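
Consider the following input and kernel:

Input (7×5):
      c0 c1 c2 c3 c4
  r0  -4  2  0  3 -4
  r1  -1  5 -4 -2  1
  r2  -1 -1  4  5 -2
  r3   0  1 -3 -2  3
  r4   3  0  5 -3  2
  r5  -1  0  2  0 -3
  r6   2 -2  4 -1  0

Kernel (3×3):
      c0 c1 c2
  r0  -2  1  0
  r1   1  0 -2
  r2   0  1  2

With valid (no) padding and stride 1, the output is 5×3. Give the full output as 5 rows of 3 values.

24 19 -2
-7 -32 18
17 10 -11
-2 3 -1
-5 7 -6

Output[0,0]: The receptive field on the input at this output position is [-4 2 0 / -1 5 -4 / -1 -1 4]. Elementwise product with the kernel and sum: -4·-2 + 2·1 + -1·1 + -4·-2 + -1·1 + 4·2.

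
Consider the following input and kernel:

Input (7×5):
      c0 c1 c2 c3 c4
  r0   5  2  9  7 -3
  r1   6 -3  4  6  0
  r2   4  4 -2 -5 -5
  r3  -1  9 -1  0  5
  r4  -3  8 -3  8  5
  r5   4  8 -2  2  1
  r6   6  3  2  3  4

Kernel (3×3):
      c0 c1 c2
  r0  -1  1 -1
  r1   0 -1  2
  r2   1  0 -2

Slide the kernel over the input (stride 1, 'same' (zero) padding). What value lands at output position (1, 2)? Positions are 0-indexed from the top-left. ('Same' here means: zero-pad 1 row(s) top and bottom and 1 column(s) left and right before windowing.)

22

The receptive field on the zero-padded input at this output position is [2 9 7 / -3 4 6 / 4 -2 -5]. Elementwise product with the kernel and sum: 2·-1 + 9·1 + 7·-1 + 4·-1 + 6·2 + 4·1 + -5·-2.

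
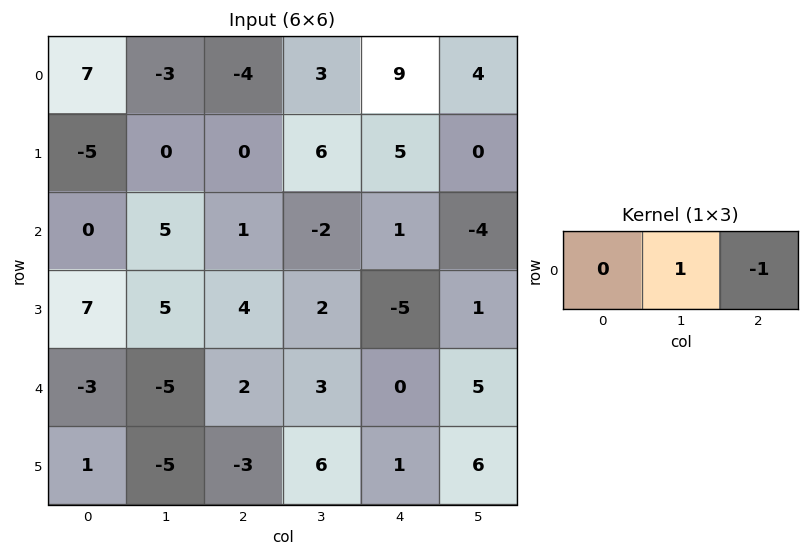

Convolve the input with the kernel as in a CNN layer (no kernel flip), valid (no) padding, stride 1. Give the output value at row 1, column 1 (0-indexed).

The receptive field on the input at this output position is [0 0 6]. Elementwise product with the kernel and sum: 0·1 + 6·-1.

-6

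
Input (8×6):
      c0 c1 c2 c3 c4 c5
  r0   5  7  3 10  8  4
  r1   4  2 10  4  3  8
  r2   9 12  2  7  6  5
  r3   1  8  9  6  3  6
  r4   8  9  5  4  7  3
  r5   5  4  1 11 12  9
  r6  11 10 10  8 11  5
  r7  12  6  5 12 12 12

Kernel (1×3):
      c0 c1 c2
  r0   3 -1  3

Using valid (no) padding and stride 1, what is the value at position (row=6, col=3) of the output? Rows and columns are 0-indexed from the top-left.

28

The receptive field on the input at this output position is [8 11 5]. Elementwise product with the kernel and sum: 8·3 + 11·-1 + 5·3.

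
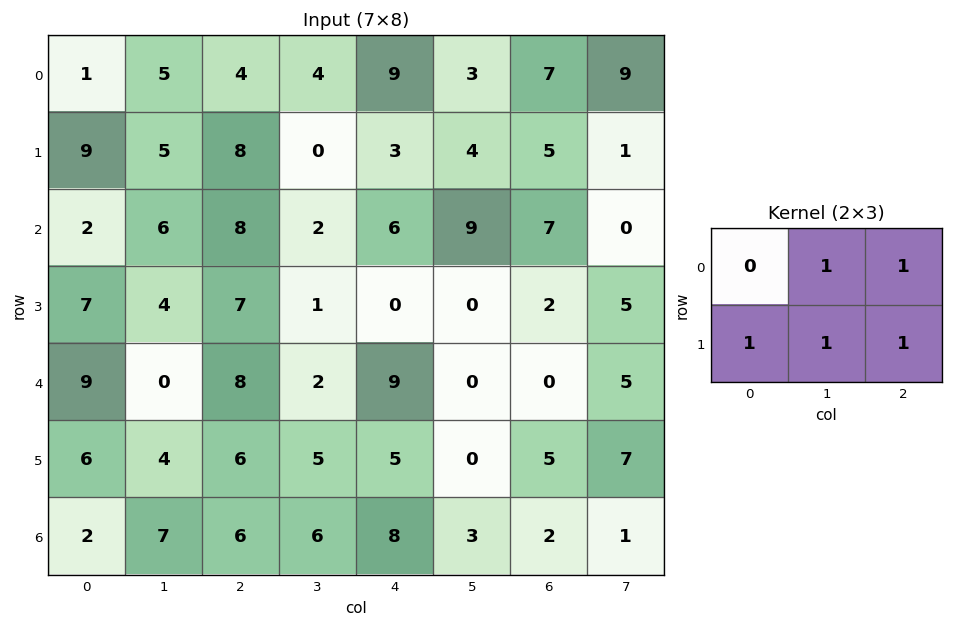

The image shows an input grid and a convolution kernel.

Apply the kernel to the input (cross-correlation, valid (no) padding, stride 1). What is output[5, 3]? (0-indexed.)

The receptive field on the input at this output position is [5 5 0 / 6 8 3]. Elementwise product with the kernel and sum: 5·1 + 0·1 + 6·1 + 8·1 + 3·1.

22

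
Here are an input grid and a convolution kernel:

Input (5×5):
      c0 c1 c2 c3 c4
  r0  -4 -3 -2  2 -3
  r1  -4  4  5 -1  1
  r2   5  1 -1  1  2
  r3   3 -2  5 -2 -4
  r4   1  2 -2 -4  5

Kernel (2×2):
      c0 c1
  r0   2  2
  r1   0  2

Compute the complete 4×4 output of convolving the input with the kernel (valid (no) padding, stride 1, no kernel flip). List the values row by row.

-6 0 -2 0
2 16 10 4
8 10 -4 -2
6 2 -2 -2

Output[0,0]: The receptive field on the input at this output position is [-4 -3 / -4 4]. Elementwise product with the kernel and sum: -4·2 + -3·2 + 4·2.
Output[0,1]: The receptive field on the input at this output position is [-3 -2 / 4 5]. Elementwise product with the kernel and sum: -3·2 + -2·2 + 5·2.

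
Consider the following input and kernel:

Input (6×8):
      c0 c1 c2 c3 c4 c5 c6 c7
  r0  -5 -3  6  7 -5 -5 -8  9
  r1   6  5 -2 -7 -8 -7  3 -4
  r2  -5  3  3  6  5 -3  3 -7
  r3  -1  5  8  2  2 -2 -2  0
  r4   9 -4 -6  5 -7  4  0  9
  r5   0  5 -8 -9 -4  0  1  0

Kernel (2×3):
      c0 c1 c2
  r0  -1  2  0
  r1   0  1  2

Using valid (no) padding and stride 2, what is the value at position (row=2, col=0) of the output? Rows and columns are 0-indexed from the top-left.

-28

The receptive field on the input at this output position is [9 -4 -6 / 0 5 -8]. Elementwise product with the kernel and sum: 9·-1 + -4·2 + 5·1 + -8·2.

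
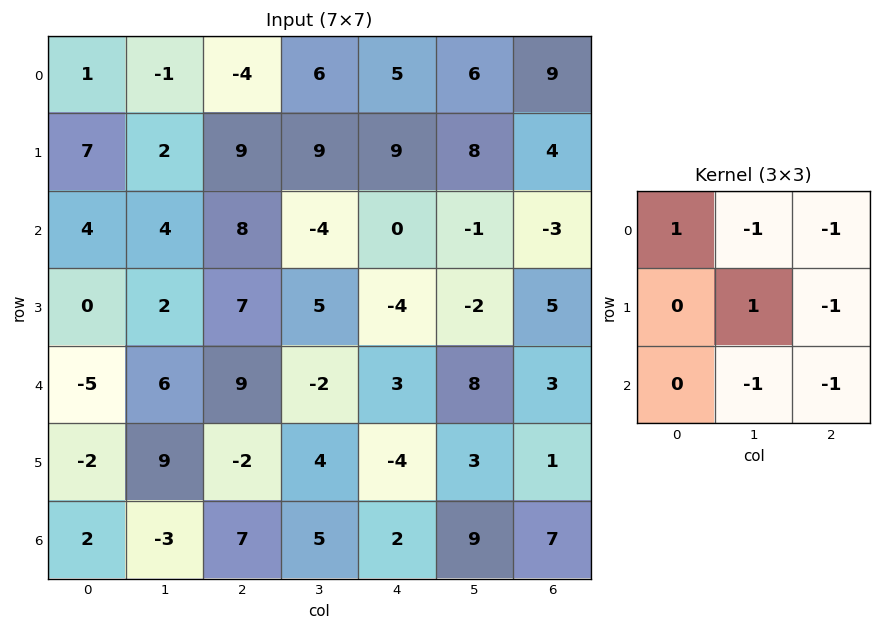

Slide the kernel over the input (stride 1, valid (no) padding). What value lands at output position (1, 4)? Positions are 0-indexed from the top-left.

The receptive field on the input at this output position is [9 8 4 / 0 -1 -3 / -4 -2 5]. Elementwise product with the kernel and sum: 9·1 + 8·-1 + 4·-1 + -1·1 + -3·-1 + -2·-1 + 5·-1.

-4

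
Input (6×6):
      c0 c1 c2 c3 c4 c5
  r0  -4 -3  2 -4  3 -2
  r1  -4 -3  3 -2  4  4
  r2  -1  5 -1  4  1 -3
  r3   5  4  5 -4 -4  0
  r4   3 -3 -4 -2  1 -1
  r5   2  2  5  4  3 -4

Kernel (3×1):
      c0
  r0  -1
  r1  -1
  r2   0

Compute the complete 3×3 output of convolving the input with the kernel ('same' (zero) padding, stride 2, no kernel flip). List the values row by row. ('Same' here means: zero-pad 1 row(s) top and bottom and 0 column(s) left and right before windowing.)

4 -2 -3
5 -2 -5
-8 -1 3

Output[0,0]: The receptive field on the zero-padded input at this output position is [0 / -4 / -4]. Elementwise product with the kernel and sum: 0·-1 + -4·-1.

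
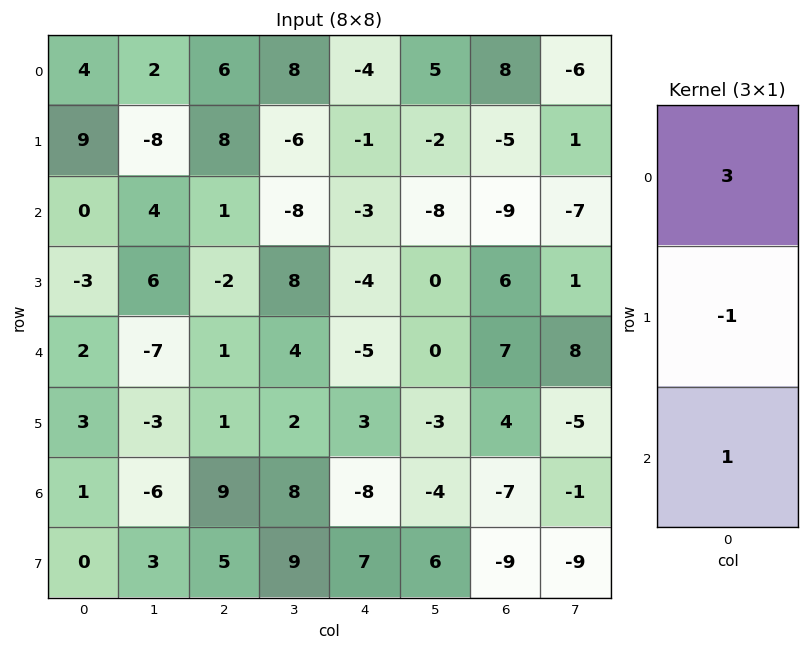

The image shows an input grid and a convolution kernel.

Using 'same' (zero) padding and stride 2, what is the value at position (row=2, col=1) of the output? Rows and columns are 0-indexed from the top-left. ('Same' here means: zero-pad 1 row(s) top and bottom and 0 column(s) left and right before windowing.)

-6

The receptive field on the zero-padded input at this output position is [-2 / 1 / 1]. Elementwise product with the kernel and sum: -2·3 + 1·-1 + 1·1.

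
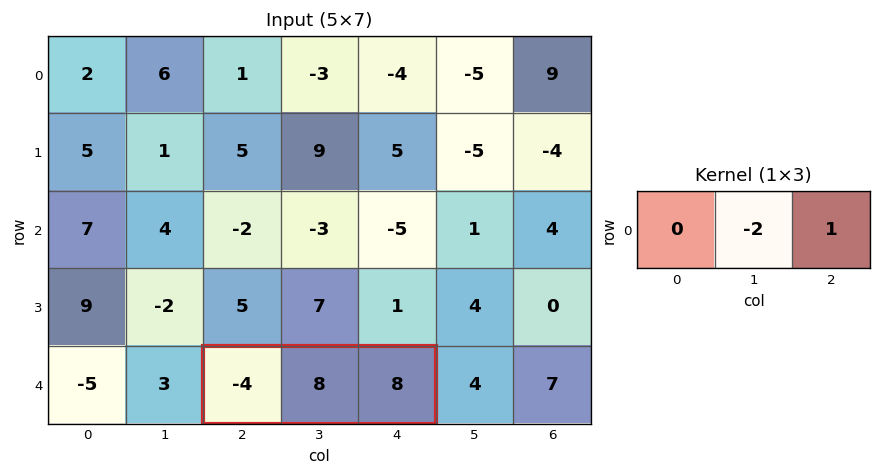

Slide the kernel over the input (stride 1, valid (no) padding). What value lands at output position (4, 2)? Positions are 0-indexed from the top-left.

-8

The receptive field on the input at this output position is [-4 8 8]. Elementwise product with the kernel and sum: 8·-2 + 8·1.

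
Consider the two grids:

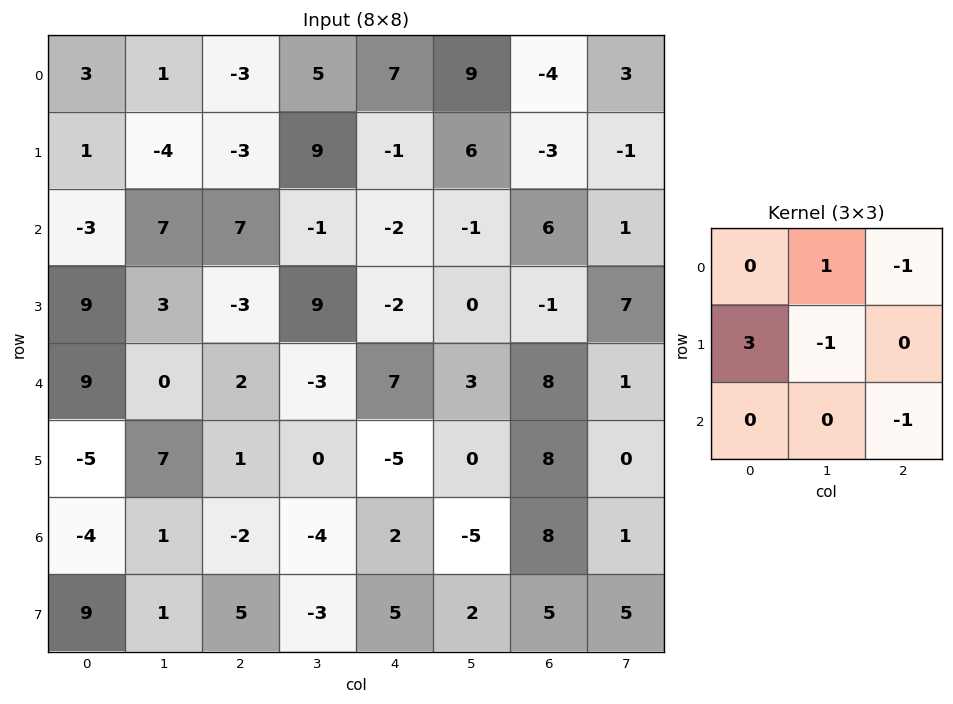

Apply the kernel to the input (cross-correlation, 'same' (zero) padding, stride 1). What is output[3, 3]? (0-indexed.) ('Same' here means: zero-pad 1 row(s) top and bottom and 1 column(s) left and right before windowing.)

-24

The receptive field on the zero-padded input at this output position is [7 -1 -2 / -3 9 -2 / 2 -3 7]. Elementwise product with the kernel and sum: -1·1 + -2·-1 + -3·3 + 9·-1 + 7·-1.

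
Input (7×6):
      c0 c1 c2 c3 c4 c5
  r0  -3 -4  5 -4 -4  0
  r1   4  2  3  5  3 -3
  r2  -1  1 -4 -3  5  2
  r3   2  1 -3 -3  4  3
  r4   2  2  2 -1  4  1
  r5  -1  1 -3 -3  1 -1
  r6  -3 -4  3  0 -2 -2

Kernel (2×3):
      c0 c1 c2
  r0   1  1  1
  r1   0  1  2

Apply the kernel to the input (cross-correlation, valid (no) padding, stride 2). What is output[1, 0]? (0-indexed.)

-9

The receptive field on the input at this output position is [-1 1 -4 / 2 1 -3]. Elementwise product with the kernel and sum: -1·1 + 1·1 + -4·1 + 1·1 + -3·2.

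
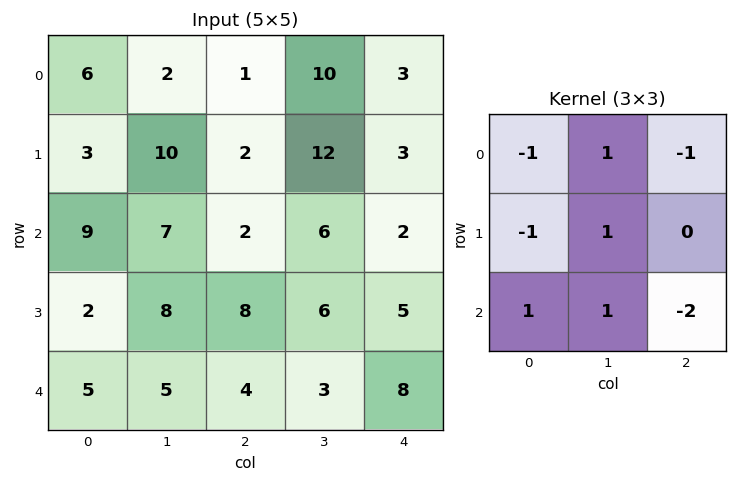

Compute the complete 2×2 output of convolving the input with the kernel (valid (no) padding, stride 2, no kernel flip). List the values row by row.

14 20
4 -9

Output[0,0]: The receptive field on the input at this output position is [6 2 1 / 3 10 2 / 9 7 2]. Elementwise product with the kernel and sum: 6·-1 + 2·1 + 1·-1 + 3·-1 + 10·1 + 9·1 + 7·1 + 2·-2.
Output[0,1]: The receptive field on the input at this output position is [1 10 3 / 2 12 3 / 2 6 2]. Elementwise product with the kernel and sum: 1·-1 + 10·1 + 3·-1 + 2·-1 + 12·1 + 2·1 + 6·1 + 2·-2.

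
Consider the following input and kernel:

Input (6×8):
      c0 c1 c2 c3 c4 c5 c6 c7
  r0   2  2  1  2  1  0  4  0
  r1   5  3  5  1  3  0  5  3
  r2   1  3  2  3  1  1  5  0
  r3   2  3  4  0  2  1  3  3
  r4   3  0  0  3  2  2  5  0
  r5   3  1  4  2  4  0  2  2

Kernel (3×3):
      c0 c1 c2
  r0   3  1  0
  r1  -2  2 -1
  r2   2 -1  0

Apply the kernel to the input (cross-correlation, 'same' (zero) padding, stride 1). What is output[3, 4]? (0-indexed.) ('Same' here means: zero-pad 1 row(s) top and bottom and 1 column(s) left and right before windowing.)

17

The receptive field on the zero-padded input at this output position is [3 1 1 / 0 2 1 / 3 2 2]. Elementwise product with the kernel and sum: 3·3 + 1·1 + 0·-2 + 2·2 + 1·-1 + 3·2 + 2·-1.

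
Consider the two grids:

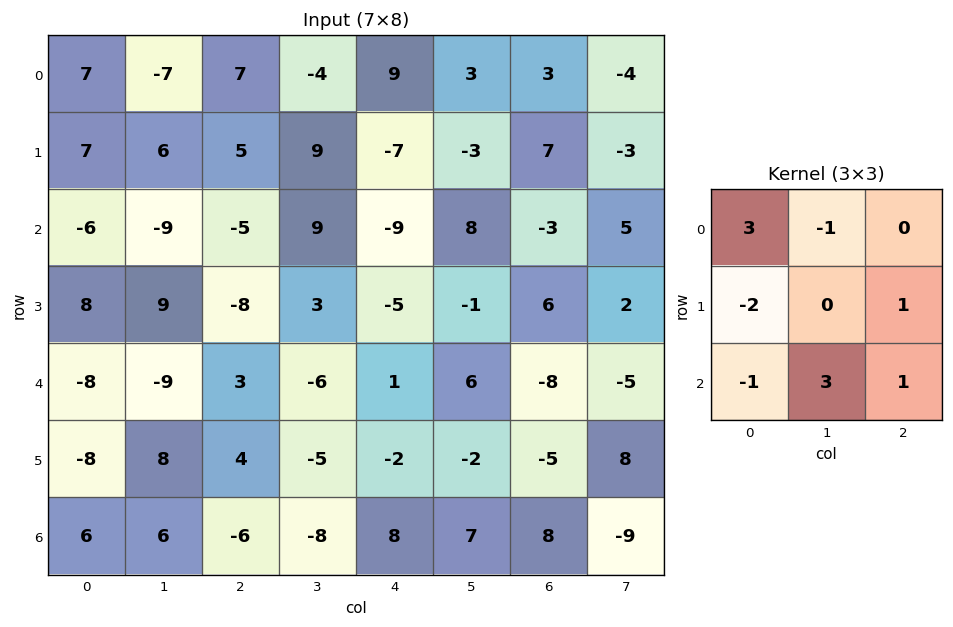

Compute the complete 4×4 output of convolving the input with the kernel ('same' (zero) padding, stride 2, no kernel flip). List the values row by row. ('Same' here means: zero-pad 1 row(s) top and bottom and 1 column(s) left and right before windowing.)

Output[0,0]: The receptive field on the zero-padded input at this output position is [0 0 0 / 0 7 -7 / 0 7 6]. Elementwise product with the kernel and sum: 0·3 + 0·-1 + 0·-2 + -7·1 + 0·-1 + 7·3 + 6·1.

20 28 -22 11
17 10 5 -6
-33 46 29 -31
14 0 10 -24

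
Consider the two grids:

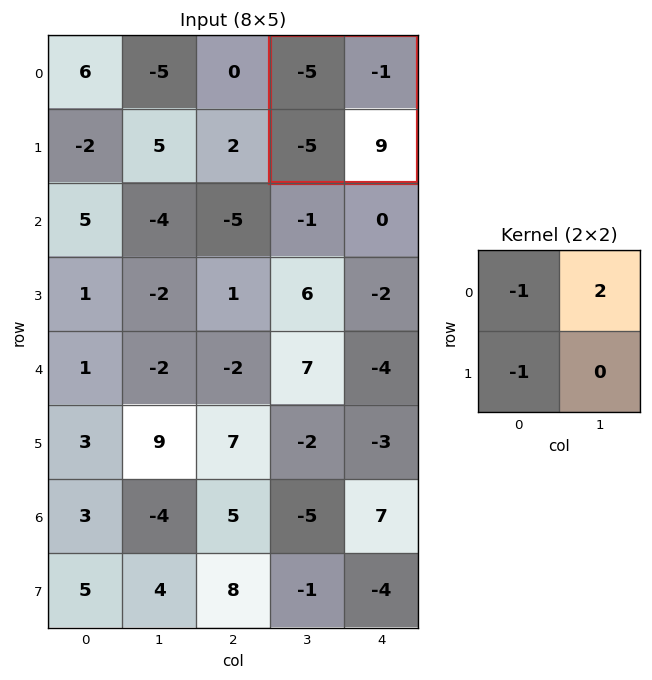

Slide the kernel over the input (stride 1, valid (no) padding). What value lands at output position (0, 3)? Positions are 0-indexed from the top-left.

The receptive field on the input at this output position is [-5 -1 / -5 9]. Elementwise product with the kernel and sum: -5·-1 + -1·2 + -5·-1.

8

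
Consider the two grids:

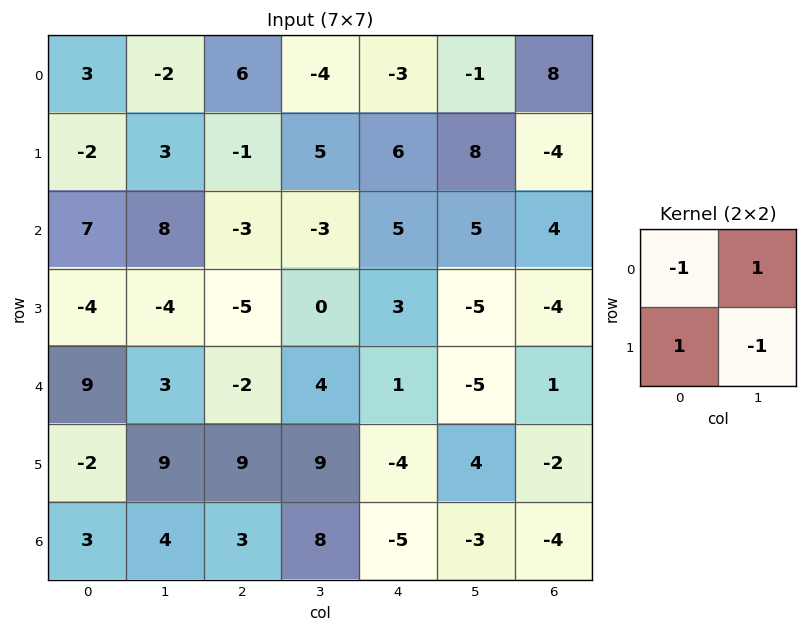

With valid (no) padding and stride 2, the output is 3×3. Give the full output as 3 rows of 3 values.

Output[0,0]: The receptive field on the input at this output position is [3 -2 / -2 3]. Elementwise product with the kernel and sum: 3·-1 + -2·1 + -2·1 + 3·-1.
Output[0,1]: The receptive field on the input at this output position is [6 -4 / -1 5]. Elementwise product with the kernel and sum: 6·-1 + -4·1 + -1·1 + 5·-1.

-10 -16 0
1 -5 8
-17 6 -14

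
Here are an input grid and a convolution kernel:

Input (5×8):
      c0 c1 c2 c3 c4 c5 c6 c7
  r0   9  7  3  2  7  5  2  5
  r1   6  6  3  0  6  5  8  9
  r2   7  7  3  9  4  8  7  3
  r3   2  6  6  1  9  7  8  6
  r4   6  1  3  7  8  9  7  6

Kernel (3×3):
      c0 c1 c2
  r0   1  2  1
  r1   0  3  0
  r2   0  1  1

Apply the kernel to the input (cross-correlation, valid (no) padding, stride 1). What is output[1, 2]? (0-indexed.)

The receptive field on the input at this output position is [3 0 6 / 3 9 4 / 6 1 9]. Elementwise product with the kernel and sum: 3·1 + 0·2 + 6·1 + 9·3 + 1·1 + 9·1.

46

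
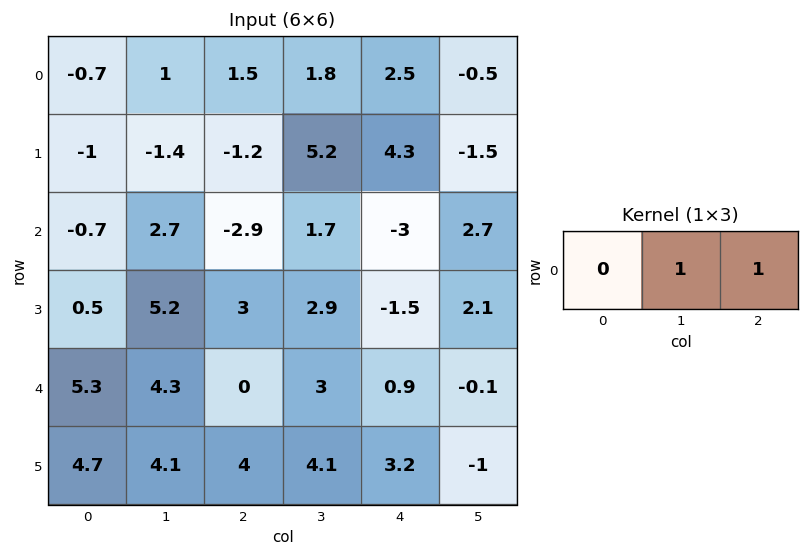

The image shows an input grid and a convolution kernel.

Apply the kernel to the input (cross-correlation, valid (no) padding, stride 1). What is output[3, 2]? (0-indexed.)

The receptive field on the input at this output position is [3 2.9 -1.5]. Elementwise product with the kernel and sum: 2.9·1 + -1.5·1.

1.4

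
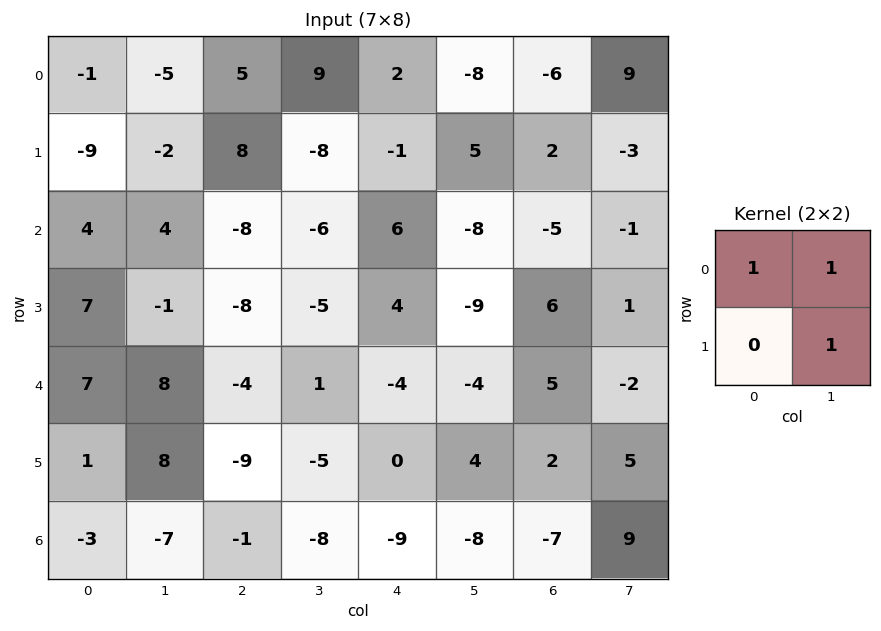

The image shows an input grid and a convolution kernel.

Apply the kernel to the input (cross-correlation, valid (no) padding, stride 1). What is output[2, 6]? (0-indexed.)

The receptive field on the input at this output position is [-5 -1 / 6 1]. Elementwise product with the kernel and sum: -5·1 + -1·1 + 1·1.

-5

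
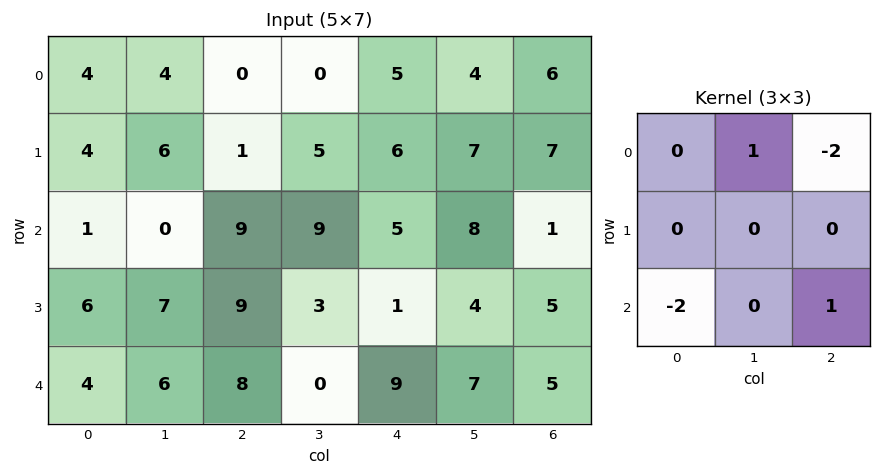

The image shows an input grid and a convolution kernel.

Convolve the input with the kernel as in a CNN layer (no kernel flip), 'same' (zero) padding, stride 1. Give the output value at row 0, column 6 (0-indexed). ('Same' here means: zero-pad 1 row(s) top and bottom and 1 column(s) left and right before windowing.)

-14

The receptive field on the zero-padded input at this output position is [0 0 0 / 4 6 0 / 7 7 0]. Elementwise product with the kernel and sum: 0·1 + 0·-2 + 7·-2 + 0·1.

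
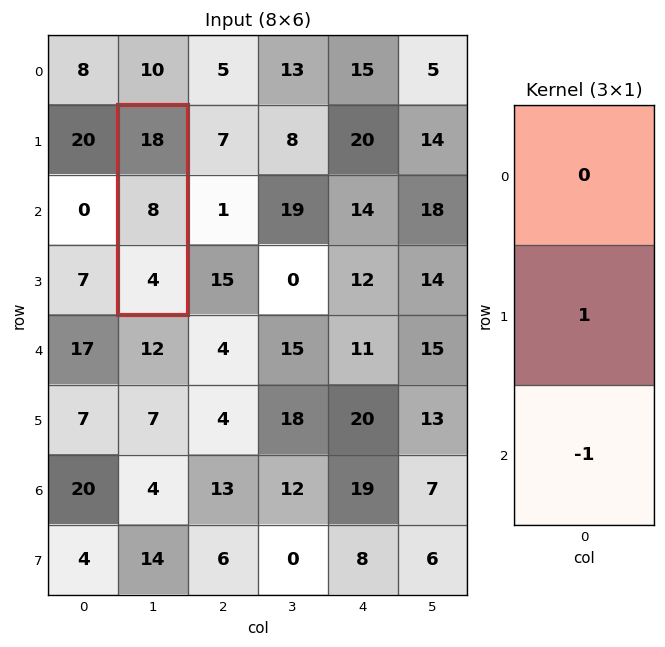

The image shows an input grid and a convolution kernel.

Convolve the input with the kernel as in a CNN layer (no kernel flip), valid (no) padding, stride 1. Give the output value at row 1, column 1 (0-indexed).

The receptive field on the input at this output position is [18 / 8 / 4]. Elementwise product with the kernel and sum: 8·1 + 4·-1.

4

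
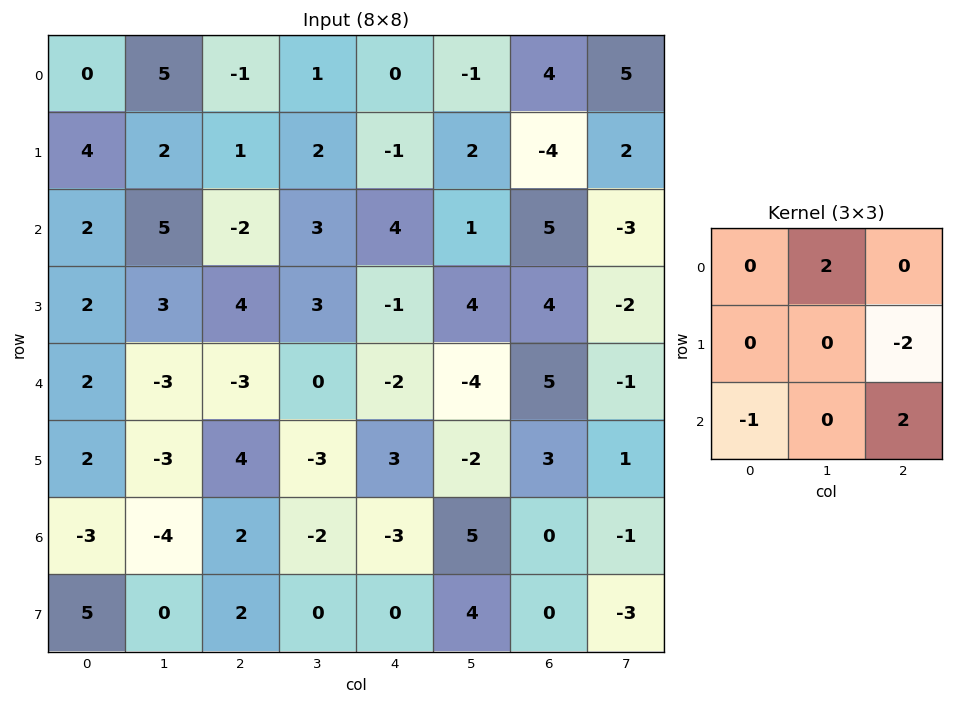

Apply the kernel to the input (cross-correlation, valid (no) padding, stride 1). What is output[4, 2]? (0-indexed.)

The receptive field on the input at this output position is [-3 0 -2 / 4 -3 3 / 2 -2 -3]. Elementwise product with the kernel and sum: 0·2 + 3·-2 + 2·-1 + -3·2.

-14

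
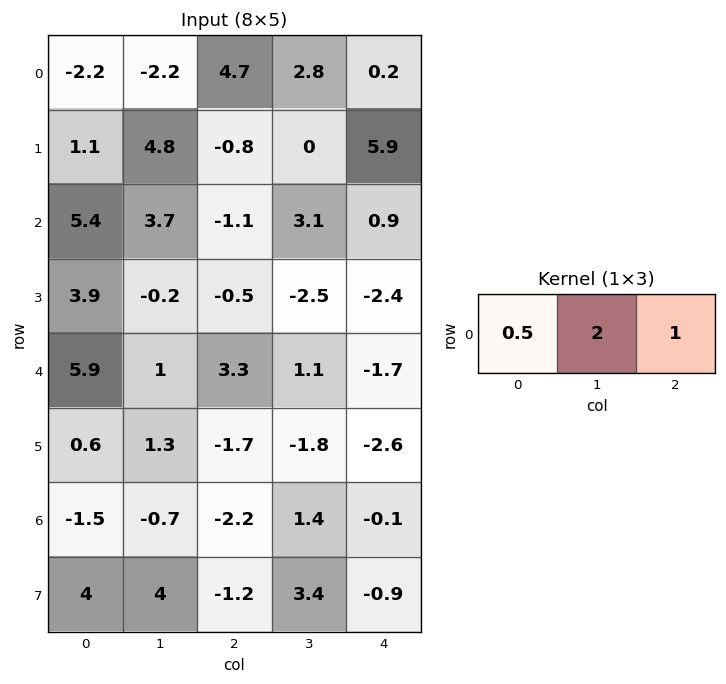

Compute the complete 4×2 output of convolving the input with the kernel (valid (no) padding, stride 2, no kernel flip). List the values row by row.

-0.8 8.15
9 6.55
8.25 2.15
-4.35 1.6

Output[0,0]: The receptive field on the input at this output position is [-2.2 -2.2 4.7]. Elementwise product with the kernel and sum: -2.2·0.5 + -2.2·2 + 4.7·1.
Output[0,1]: The receptive field on the input at this output position is [4.7 2.8 0.2]. Elementwise product with the kernel and sum: 4.7·0.5 + 2.8·2 + 0.2·1.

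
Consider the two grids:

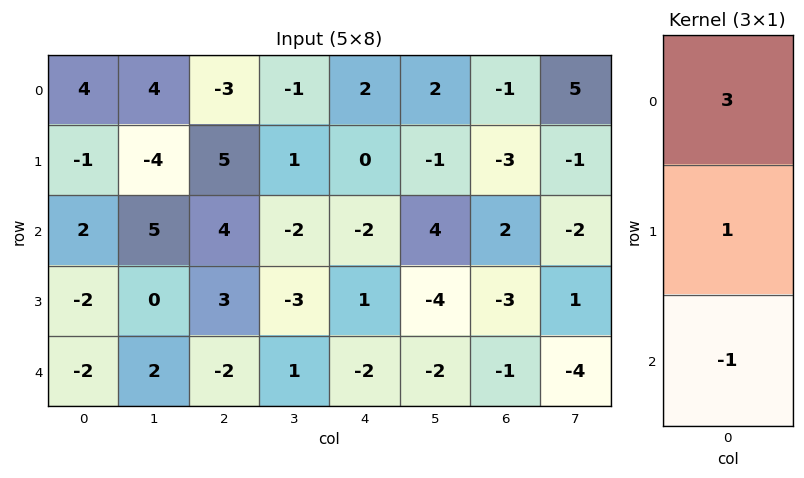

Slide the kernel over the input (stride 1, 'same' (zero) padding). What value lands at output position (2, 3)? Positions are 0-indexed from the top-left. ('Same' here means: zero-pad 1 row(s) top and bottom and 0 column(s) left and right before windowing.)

The receptive field on the zero-padded input at this output position is [1 / -2 / -3]. Elementwise product with the kernel and sum: 1·3 + -2·1 + -3·-1.

4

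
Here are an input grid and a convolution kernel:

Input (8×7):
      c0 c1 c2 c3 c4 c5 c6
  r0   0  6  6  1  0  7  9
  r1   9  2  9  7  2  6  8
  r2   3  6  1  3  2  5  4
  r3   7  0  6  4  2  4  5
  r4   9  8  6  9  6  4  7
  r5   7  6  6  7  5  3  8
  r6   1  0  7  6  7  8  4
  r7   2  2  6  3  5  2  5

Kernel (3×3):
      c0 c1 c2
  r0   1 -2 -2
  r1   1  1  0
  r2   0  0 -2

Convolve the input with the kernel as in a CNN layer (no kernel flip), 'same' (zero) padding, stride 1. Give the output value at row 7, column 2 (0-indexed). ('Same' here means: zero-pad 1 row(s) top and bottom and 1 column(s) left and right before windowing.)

The receptive field on the zero-padded input at this output position is [0 7 6 / 2 6 3 / 0 0 0]. Elementwise product with the kernel and sum: 0·1 + 7·-2 + 6·-2 + 2·1 + 6·1 + 0·-2.

-18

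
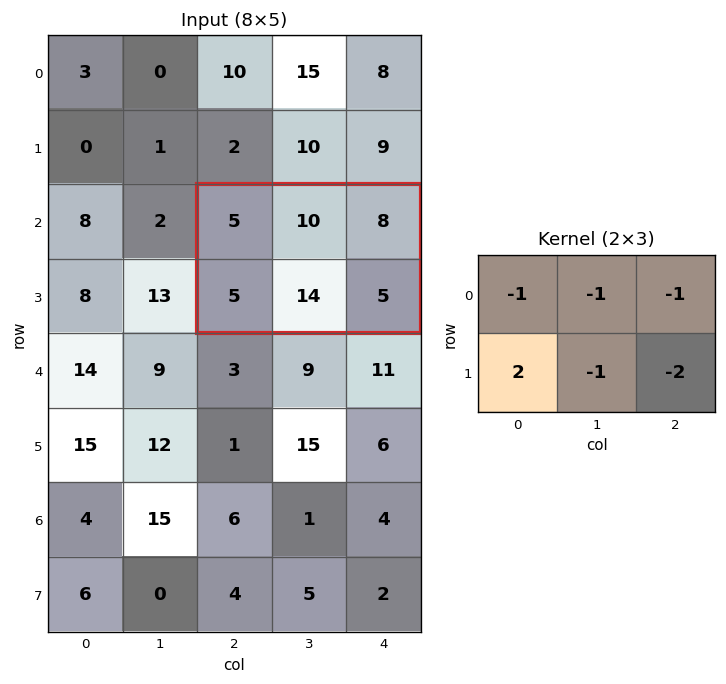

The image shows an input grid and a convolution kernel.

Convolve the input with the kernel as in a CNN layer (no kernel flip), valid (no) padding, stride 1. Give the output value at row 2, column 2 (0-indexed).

-37

The receptive field on the input at this output position is [5 10 8 / 5 14 5]. Elementwise product with the kernel and sum: 5·-1 + 10·-1 + 8·-1 + 5·2 + 14·-1 + 5·-2.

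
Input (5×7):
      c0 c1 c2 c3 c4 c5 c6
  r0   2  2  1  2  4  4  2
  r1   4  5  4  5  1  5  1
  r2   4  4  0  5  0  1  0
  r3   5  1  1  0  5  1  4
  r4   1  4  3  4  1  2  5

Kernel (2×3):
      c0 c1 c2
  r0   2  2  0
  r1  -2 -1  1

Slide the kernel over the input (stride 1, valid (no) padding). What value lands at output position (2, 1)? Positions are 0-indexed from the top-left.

The receptive field on the input at this output position is [4 0 5 / 1 1 0]. Elementwise product with the kernel and sum: 4·2 + 0·2 + 1·-2 + 1·-1 + 0·1.

5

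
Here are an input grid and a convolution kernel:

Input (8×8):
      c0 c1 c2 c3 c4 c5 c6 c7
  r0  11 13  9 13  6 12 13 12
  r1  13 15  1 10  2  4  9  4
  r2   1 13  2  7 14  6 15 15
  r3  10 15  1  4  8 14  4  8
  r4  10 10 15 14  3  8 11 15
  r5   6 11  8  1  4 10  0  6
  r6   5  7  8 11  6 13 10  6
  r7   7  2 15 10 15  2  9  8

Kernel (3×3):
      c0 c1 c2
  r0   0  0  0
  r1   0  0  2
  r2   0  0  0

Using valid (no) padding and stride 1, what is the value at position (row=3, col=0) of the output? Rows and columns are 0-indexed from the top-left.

30

The receptive field on the input at this output position is [10 15 1 / 10 10 15 / 6 11 8]. Elementwise product with the kernel and sum: 15·2.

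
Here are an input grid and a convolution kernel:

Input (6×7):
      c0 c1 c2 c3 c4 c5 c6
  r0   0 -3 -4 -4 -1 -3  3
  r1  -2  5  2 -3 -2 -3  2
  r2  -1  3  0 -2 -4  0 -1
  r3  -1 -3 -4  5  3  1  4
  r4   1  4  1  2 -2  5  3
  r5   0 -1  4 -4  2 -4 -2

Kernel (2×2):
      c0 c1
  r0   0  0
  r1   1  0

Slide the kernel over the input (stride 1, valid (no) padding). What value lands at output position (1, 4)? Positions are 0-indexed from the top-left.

-4

The receptive field on the input at this output position is [-2 -3 / -4 0]. Elementwise product with the kernel and sum: -4·1.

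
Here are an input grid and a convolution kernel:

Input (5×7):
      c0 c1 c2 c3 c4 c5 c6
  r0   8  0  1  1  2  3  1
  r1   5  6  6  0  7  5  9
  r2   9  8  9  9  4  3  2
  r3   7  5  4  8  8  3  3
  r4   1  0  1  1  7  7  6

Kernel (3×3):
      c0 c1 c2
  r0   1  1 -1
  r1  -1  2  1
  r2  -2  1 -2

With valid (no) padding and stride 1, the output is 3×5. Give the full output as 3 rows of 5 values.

Output[0,0]: The receptive field on the input at this output position is [8 0 1 / 5 6 6 / 9 8 9]. Elementwise product with the kernel and sum: 8·1 + 0·1 + 1·-1 + 5·-1 + 6·2 + 6·1 + 9·-2 + 8·1 + 9·-2.

-8 -19 -16 -1 7
4 9 -4 -10 -12
11 18 19 12 -13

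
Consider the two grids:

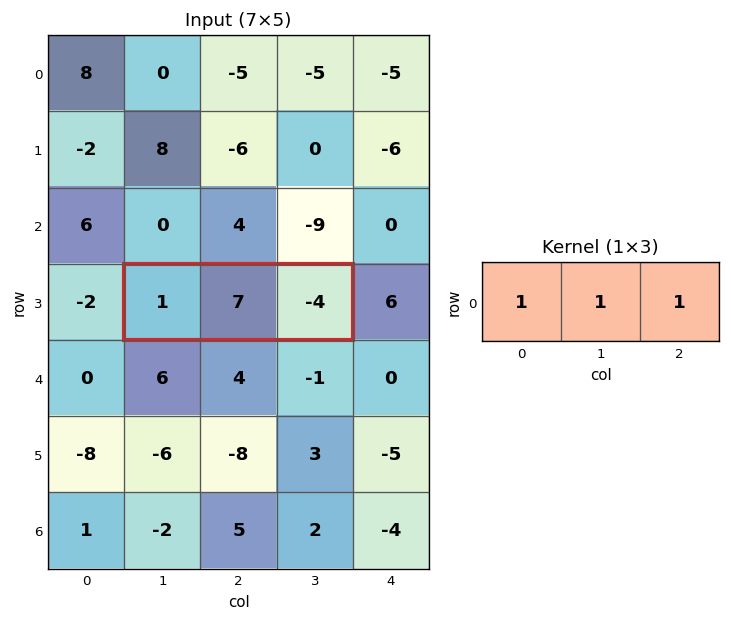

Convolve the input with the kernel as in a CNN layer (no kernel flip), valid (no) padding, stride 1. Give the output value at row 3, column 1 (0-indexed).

The receptive field on the input at this output position is [1 7 -4]. Elementwise product with the kernel and sum: 1·1 + 7·1 + -4·1.

4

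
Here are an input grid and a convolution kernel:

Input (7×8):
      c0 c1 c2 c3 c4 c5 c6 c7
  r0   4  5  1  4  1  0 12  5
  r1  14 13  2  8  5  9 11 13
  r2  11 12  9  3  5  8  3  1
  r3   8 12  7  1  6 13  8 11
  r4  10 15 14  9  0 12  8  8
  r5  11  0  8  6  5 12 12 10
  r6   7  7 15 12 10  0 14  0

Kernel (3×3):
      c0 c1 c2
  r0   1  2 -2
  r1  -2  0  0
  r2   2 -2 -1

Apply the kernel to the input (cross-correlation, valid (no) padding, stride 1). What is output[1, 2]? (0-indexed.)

The receptive field on the input at this output position is [2 8 5 / 9 3 5 / 7 1 6]. Elementwise product with the kernel and sum: 2·1 + 8·2 + 5·-2 + 9·-2 + 7·2 + 1·-2 + 6·-1.

-4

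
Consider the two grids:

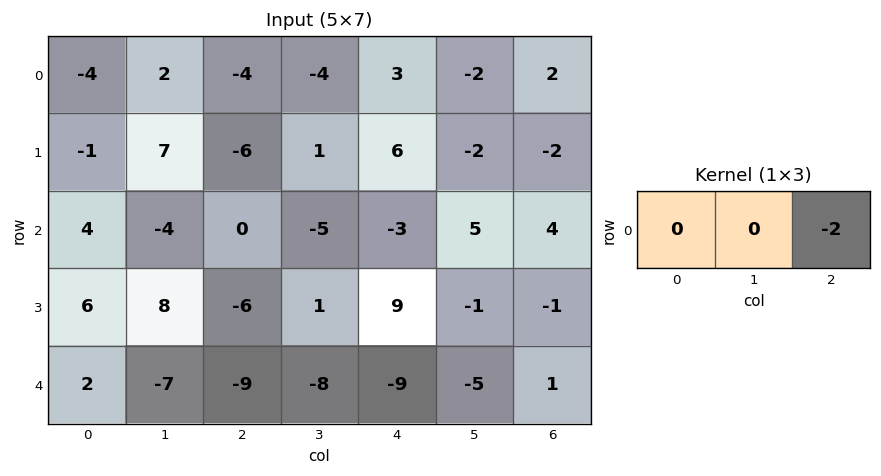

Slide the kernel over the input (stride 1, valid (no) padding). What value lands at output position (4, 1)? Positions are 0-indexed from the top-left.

16

The receptive field on the input at this output position is [-7 -9 -8]. Elementwise product with the kernel and sum: -8·-2.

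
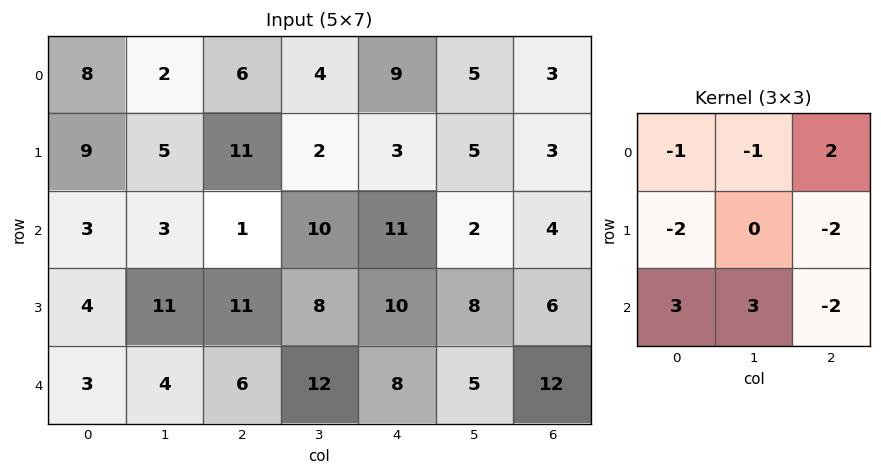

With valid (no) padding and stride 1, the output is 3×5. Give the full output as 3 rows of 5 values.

Output[0,0]: The receptive field on the input at this output position is [8 2 6 / 9 5 11 / 3 3 1]. Elementwise product with the kernel and sum: 8·-1 + 2·-1 + 6·2 + 9·-2 + 11·-2 + 3·3 + 3·3 + 1·-2.

-22 -22 -9 42 11
23 12 6 19 10
-25 -16 7 1 -22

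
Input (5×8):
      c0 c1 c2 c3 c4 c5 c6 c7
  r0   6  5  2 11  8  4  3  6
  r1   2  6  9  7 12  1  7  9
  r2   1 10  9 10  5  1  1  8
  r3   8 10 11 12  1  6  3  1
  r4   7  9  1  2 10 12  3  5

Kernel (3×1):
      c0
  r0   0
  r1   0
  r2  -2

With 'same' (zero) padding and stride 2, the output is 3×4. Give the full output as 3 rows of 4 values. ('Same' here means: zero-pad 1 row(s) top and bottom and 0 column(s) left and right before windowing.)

-4 -18 -24 -14
-16 -22 -2 -6
0 0 0 0

Output[0,0]: The receptive field on the zero-padded input at this output position is [0 / 6 / 2]. Elementwise product with the kernel and sum: 2·-2.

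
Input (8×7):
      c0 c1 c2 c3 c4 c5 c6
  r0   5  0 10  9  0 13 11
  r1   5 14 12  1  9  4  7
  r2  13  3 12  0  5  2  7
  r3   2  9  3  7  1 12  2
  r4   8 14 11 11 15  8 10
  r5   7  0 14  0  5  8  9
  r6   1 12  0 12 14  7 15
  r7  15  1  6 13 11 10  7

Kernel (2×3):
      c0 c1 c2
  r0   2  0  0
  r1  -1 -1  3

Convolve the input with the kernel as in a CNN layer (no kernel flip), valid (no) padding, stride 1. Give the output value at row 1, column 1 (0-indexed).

The receptive field on the input at this output position is [14 12 1 / 3 12 0]. Elementwise product with the kernel and sum: 14·2 + 3·-1 + 12·-1 + 0·3.

13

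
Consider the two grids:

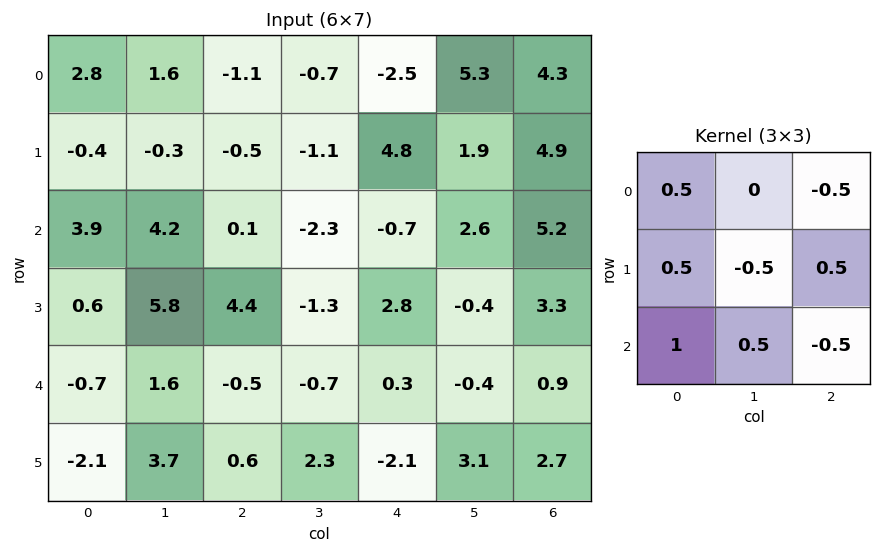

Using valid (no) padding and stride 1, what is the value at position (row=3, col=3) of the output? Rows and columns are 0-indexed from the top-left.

The receptive field on the input at this output position is [-1.3 2.8 -0.4 / -0.7 0.3 -0.4 / 2.3 -2.1 3.1]. Elementwise product with the kernel and sum: -1.3·0.5 + -0.4·-0.5 + -0.7·0.5 + 0.3·-0.5 + -0.4·0.5 + 2.3·1 + -2.1·0.5 + 3.1·-0.5.

-1.45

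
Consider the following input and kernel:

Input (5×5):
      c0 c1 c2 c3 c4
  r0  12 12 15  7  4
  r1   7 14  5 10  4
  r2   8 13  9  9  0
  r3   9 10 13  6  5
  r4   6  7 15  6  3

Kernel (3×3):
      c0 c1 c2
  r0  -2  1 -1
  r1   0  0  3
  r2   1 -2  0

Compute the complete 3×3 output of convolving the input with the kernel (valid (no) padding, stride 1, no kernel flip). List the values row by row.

-30 9 -24
11 -22 -3
19 -31 9

Output[0,0]: The receptive field on the input at this output position is [12 12 15 / 7 14 5 / 8 13 9]. Elementwise product with the kernel and sum: 12·-2 + 12·1 + 15·-1 + 5·3 + 8·1 + 13·-2.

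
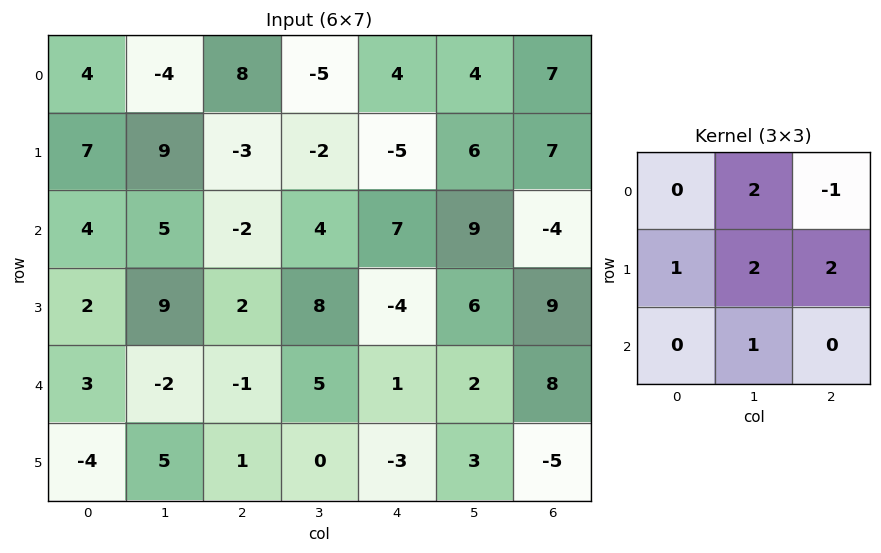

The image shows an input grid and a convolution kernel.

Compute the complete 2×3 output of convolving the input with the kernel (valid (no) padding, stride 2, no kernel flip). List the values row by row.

8 -27 31
34 16 50

Output[0,0]: The receptive field on the input at this output position is [4 -4 8 / 7 9 -3 / 4 5 -2]. Elementwise product with the kernel and sum: -4·2 + 8·-1 + 7·1 + 9·2 + -3·2 + 5·1.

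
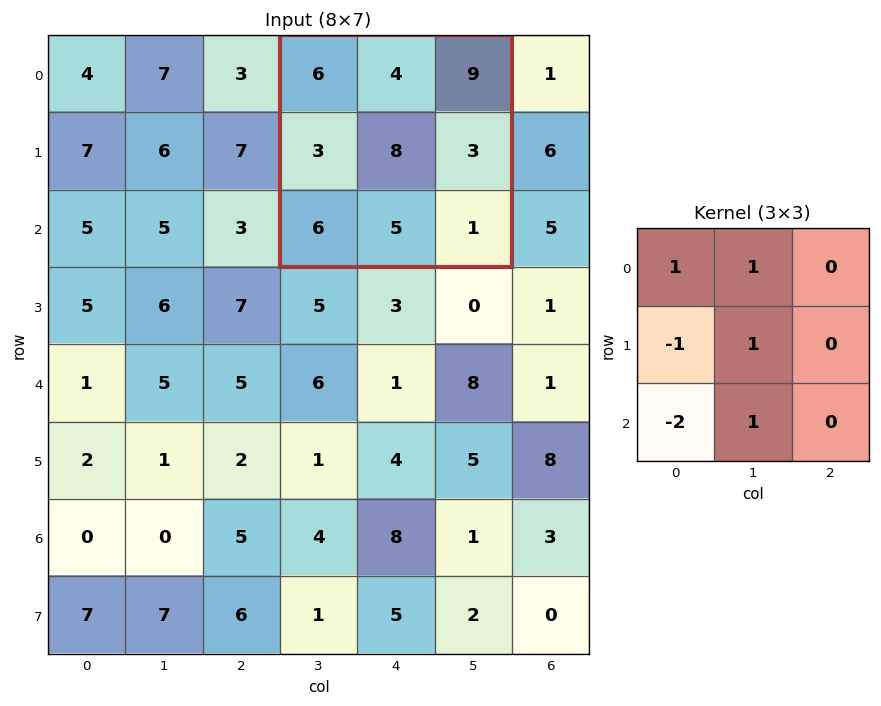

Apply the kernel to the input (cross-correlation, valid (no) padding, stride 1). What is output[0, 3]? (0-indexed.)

8

The receptive field on the input at this output position is [6 4 9 / 3 8 3 / 6 5 1]. Elementwise product with the kernel and sum: 6·1 + 4·1 + 3·-1 + 8·1 + 6·-2 + 5·1.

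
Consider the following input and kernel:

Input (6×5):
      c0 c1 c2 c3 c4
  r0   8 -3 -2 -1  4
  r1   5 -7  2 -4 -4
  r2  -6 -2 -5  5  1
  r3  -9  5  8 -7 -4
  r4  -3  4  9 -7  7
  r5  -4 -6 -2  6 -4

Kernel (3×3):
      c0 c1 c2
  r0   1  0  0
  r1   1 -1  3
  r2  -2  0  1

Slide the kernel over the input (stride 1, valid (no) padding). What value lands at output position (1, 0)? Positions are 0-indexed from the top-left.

The receptive field on the input at this output position is [5 -7 2 / -6 -2 -5 / -9 5 8]. Elementwise product with the kernel and sum: 5·1 + -6·1 + -2·-1 + -5·3 + -9·-2 + 8·1.

12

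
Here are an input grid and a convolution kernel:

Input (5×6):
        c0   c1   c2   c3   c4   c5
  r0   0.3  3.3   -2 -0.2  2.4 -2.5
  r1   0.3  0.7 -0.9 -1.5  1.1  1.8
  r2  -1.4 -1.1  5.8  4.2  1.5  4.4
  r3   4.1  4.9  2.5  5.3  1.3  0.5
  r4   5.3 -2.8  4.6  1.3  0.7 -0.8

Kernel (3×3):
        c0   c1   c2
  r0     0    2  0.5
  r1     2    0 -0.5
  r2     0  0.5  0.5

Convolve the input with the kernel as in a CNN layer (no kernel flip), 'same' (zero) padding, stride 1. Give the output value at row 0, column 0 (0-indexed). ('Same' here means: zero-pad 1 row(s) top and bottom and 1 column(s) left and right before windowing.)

The receptive field on the zero-padded input at this output position is [0 0 0 / 0 0.3 3.3 / 0 0.3 0.7]. Elementwise product with the kernel and sum: 0·2 + 0·0.5 + 0·2 + 3.3·-0.5 + 0.3·0.5 + 0.7·0.5.

-1.15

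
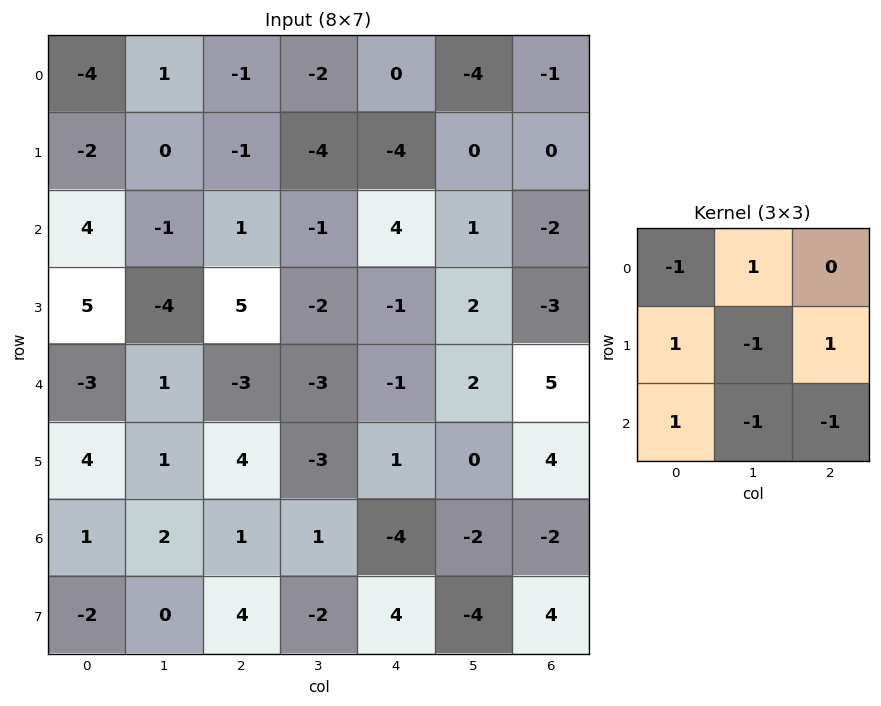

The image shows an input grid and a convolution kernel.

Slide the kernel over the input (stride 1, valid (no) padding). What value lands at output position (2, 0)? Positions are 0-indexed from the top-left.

The receptive field on the input at this output position is [4 -1 1 / 5 -4 5 / -3 1 -3]. Elementwise product with the kernel and sum: 4·-1 + -1·1 + 5·1 + -4·-1 + 5·1 + -3·1 + 1·-1 + -3·-1.

8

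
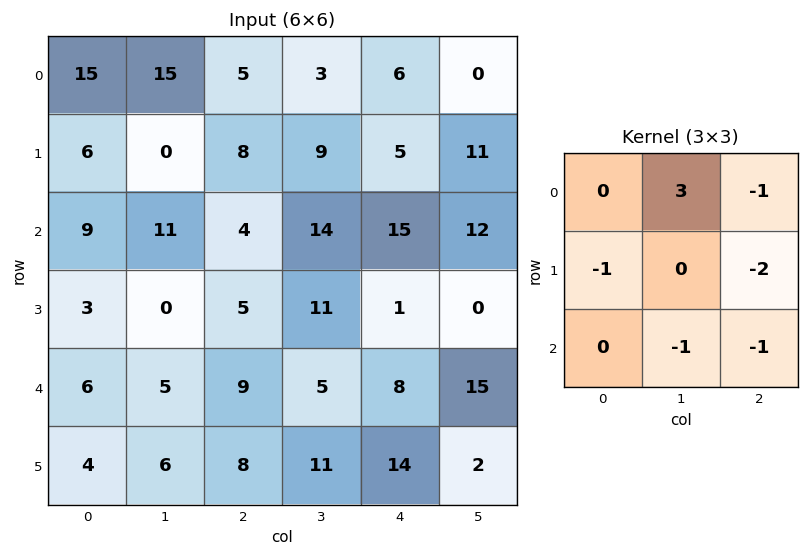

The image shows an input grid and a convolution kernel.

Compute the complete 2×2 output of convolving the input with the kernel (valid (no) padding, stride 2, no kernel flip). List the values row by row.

3 -44
2 7

Output[0,0]: The receptive field on the input at this output position is [15 15 5 / 6 0 8 / 9 11 4]. Elementwise product with the kernel and sum: 15·3 + 5·-1 + 6·-1 + 8·-2 + 11·-1 + 4·-1.
Output[0,1]: The receptive field on the input at this output position is [5 3 6 / 8 9 5 / 4 14 15]. Elementwise product with the kernel and sum: 3·3 + 6·-1 + 8·-1 + 5·-2 + 14·-1 + 15·-1.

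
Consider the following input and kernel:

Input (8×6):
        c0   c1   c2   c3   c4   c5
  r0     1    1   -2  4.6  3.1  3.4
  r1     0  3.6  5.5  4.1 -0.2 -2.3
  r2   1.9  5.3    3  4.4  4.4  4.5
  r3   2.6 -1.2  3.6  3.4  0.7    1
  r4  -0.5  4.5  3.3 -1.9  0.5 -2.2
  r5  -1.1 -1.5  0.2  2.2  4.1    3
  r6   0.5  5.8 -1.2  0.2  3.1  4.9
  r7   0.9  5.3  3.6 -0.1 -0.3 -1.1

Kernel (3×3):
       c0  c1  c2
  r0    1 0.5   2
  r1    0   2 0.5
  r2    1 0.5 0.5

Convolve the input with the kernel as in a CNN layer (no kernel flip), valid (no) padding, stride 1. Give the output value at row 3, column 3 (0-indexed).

The receptive field on the input at this output position is [3.4 0.7 1 / -1.9 0.5 -2.2 / 2.2 4.1 3]. Elementwise product with the kernel and sum: 3.4·1 + 0.7·0.5 + 1·2 + 0.5·2 + -2.2·0.5 + 2.2·1 + 4.1·0.5 + 3·0.5.

11.4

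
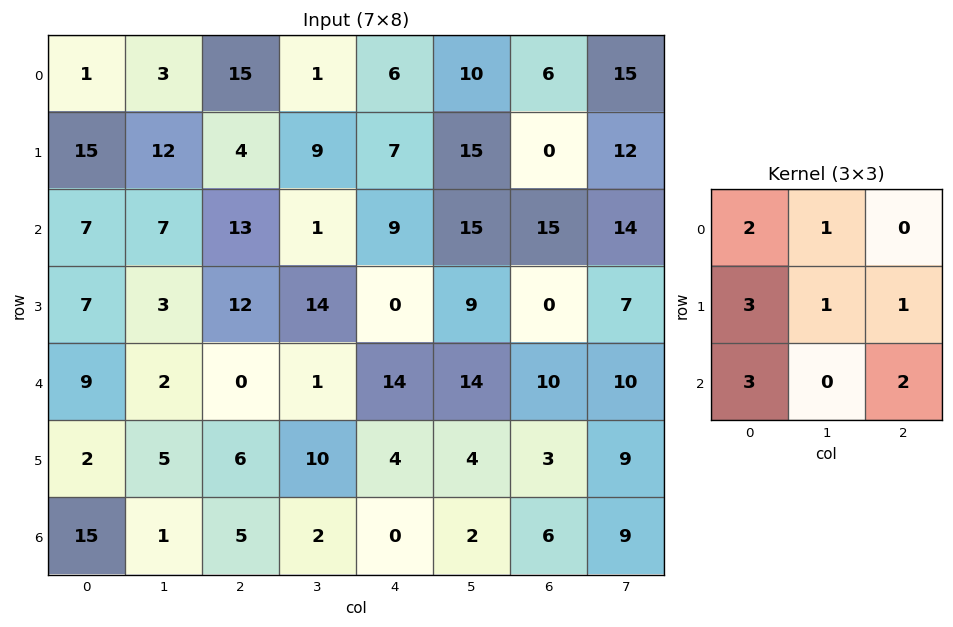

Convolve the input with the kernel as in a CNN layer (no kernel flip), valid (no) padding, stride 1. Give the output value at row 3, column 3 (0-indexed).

97

The receptive field on the input at this output position is [14 0 9 / 1 14 14 / 10 4 4]. Elementwise product with the kernel and sum: 14·2 + 0·1 + 1·3 + 14·1 + 14·1 + 10·3 + 4·2.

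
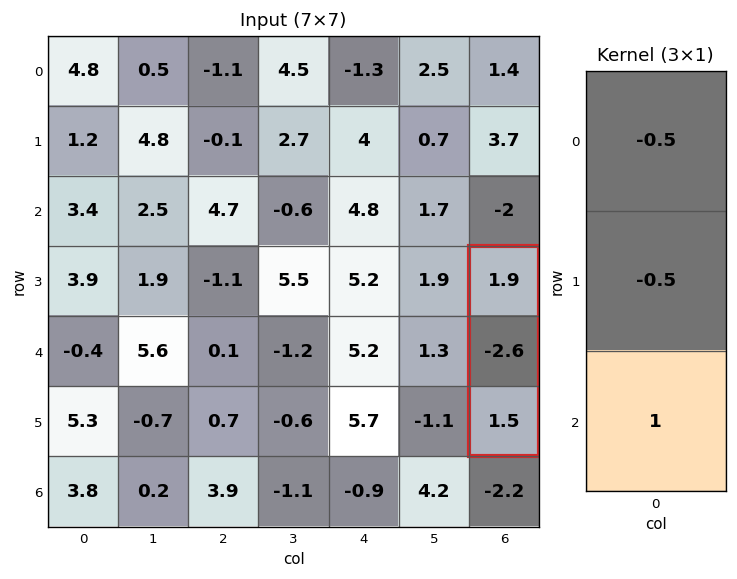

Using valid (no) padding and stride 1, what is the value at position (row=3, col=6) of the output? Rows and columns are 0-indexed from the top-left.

The receptive field on the input at this output position is [1.9 / -2.6 / 1.5]. Elementwise product with the kernel and sum: 1.9·-0.5 + -2.6·-0.5 + 1.5·1.

1.85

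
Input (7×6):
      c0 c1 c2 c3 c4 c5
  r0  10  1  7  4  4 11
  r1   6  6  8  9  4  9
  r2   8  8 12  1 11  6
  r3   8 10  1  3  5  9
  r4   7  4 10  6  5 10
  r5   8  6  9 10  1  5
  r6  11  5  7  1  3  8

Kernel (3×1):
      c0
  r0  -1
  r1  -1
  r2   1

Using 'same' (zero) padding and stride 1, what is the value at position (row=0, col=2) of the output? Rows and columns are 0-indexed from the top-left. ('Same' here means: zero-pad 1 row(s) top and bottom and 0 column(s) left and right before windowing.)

The receptive field on the zero-padded input at this output position is [0 / 7 / 8]. Elementwise product with the kernel and sum: 0·-1 + 7·-1 + 8·1.

1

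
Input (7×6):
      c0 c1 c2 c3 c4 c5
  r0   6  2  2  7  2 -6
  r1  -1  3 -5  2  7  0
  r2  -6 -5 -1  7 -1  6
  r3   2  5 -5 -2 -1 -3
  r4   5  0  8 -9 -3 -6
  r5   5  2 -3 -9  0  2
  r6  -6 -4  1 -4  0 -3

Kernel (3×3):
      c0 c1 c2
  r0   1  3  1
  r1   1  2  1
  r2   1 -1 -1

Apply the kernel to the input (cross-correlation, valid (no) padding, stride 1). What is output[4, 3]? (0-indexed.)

The receptive field on the input at this output position is [-9 -3 -6 / -9 0 2 / -4 0 -3]. Elementwise product with the kernel and sum: -9·1 + -3·3 + -6·1 + -9·1 + 0·2 + 2·1 + -4·1 + 0·-1 + -3·-1.

-32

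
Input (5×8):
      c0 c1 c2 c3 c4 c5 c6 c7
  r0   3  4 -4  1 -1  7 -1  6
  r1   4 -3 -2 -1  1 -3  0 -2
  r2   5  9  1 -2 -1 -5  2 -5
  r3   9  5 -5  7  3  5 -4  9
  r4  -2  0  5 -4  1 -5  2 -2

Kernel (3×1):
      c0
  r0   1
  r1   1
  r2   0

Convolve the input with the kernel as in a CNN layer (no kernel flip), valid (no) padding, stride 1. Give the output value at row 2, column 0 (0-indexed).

14

The receptive field on the input at this output position is [5 / 9 / -2]. Elementwise product with the kernel and sum: 5·1 + 9·1.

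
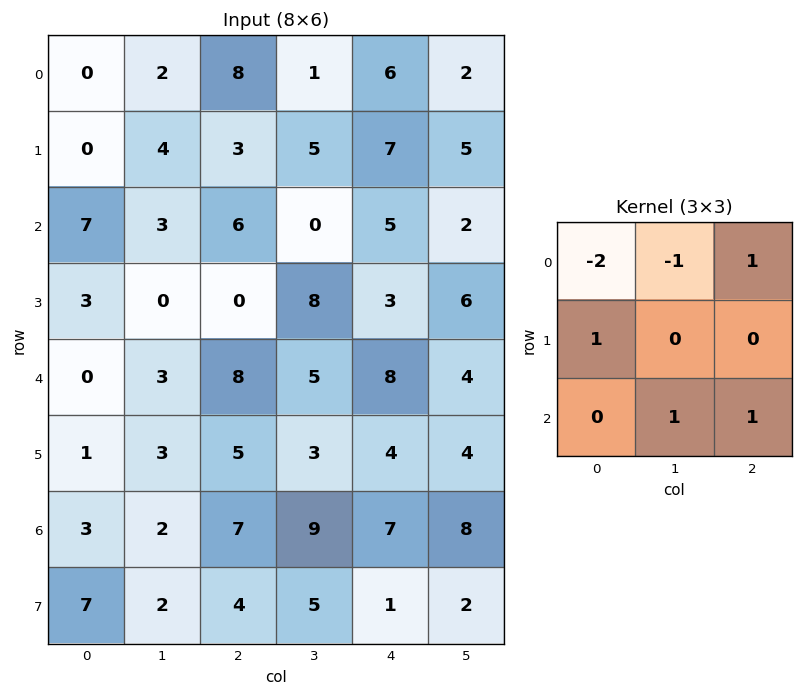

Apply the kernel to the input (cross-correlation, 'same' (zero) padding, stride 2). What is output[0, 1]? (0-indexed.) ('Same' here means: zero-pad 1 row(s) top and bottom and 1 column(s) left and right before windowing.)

10

The receptive field on the zero-padded input at this output position is [0 0 0 / 2 8 1 / 4 3 5]. Elementwise product with the kernel and sum: 0·-2 + 0·-1 + 0·1 + 2·1 + 3·1 + 5·1.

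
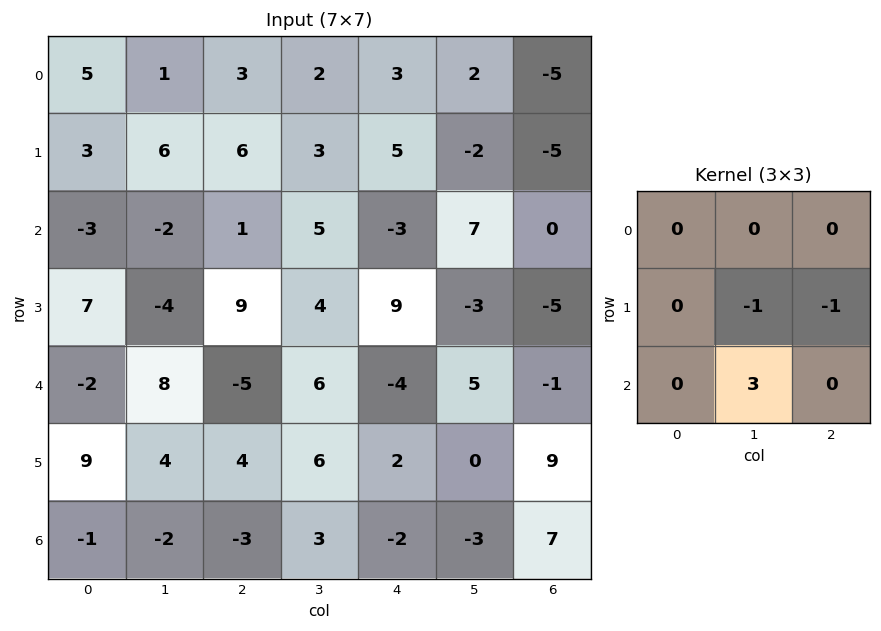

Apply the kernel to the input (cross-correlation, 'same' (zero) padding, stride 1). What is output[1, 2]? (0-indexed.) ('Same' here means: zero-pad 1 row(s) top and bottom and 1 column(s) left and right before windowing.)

The receptive field on the zero-padded input at this output position is [1 3 2 / 6 6 3 / -2 1 5]. Elementwise product with the kernel and sum: 6·-1 + 3·-1 + 1·3.

-6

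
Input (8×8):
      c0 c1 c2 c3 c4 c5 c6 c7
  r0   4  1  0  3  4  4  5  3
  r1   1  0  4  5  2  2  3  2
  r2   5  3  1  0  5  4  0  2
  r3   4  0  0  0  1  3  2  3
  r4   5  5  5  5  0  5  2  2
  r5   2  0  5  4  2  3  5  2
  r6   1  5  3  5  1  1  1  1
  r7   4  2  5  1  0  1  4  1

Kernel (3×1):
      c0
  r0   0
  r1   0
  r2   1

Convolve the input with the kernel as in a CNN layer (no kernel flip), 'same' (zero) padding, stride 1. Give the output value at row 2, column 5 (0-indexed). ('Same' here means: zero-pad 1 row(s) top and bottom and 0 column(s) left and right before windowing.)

The receptive field on the zero-padded input at this output position is [2 / 4 / 3]. Elementwise product with the kernel and sum: 3·1.

3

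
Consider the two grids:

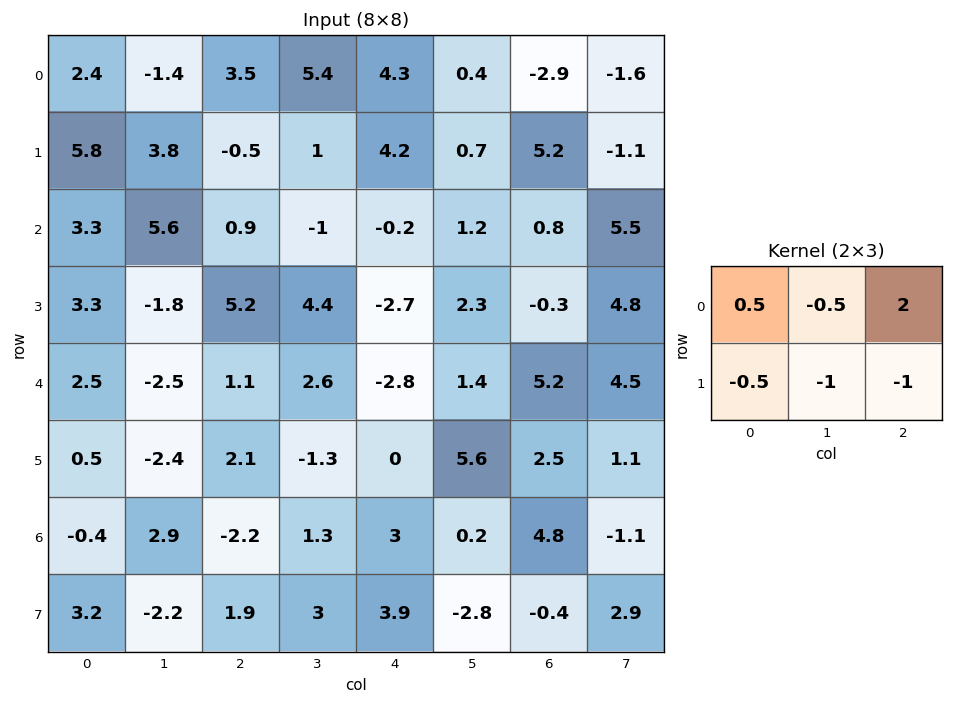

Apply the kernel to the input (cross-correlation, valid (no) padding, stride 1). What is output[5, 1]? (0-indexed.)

The receptive field on the input at this output position is [-2.4 2.1 -1.3 / 2.9 -2.2 1.3]. Elementwise product with the kernel and sum: -2.4·0.5 + 2.1·-0.5 + -1.3·2 + 2.9·-0.5 + -2.2·-1 + 1.3·-1.

-5.4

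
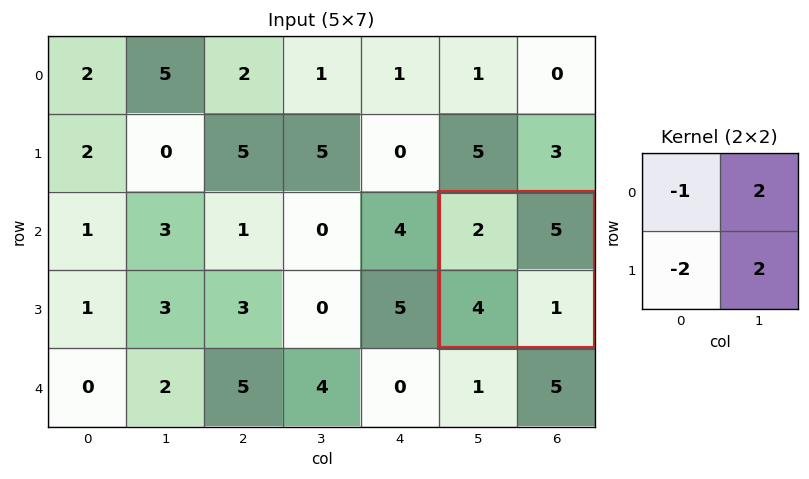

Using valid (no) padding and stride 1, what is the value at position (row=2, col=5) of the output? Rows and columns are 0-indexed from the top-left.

2

The receptive field on the input at this output position is [2 5 / 4 1]. Elementwise product with the kernel and sum: 2·-1 + 5·2 + 4·-2 + 1·2.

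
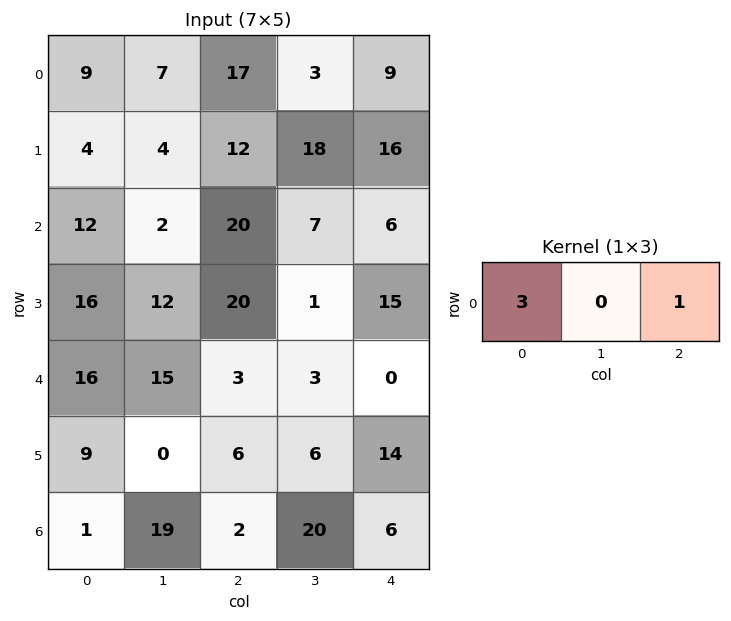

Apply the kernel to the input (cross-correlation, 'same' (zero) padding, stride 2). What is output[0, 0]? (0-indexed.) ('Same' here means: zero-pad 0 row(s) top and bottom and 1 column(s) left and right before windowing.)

The receptive field on the zero-padded input at this output position is [0 9 7]. Elementwise product with the kernel and sum: 0·3 + 7·1.

7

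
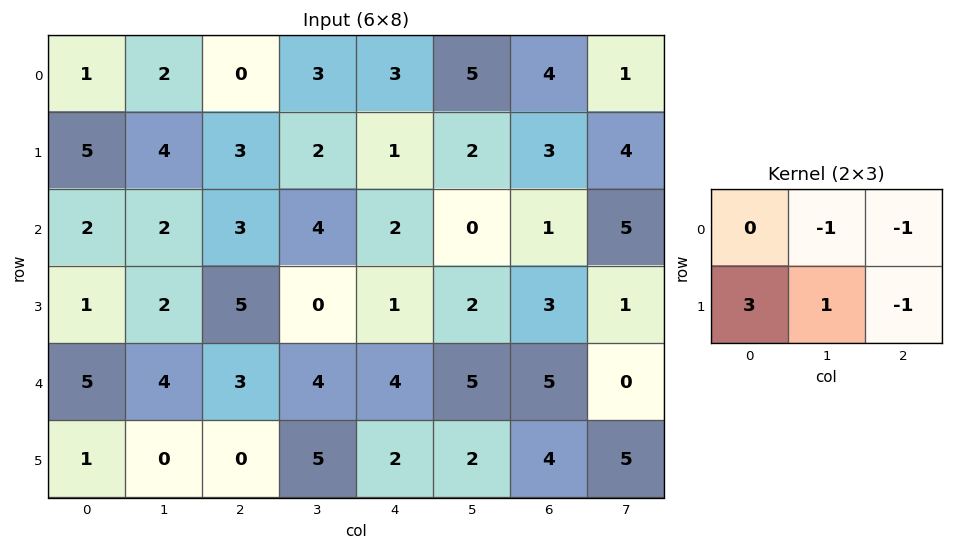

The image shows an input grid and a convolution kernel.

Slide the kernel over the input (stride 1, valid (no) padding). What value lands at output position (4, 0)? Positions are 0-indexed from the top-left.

The receptive field on the input at this output position is [5 4 3 / 1 0 0]. Elementwise product with the kernel and sum: 4·-1 + 3·-1 + 1·3 + 0·1 + 0·-1.

-4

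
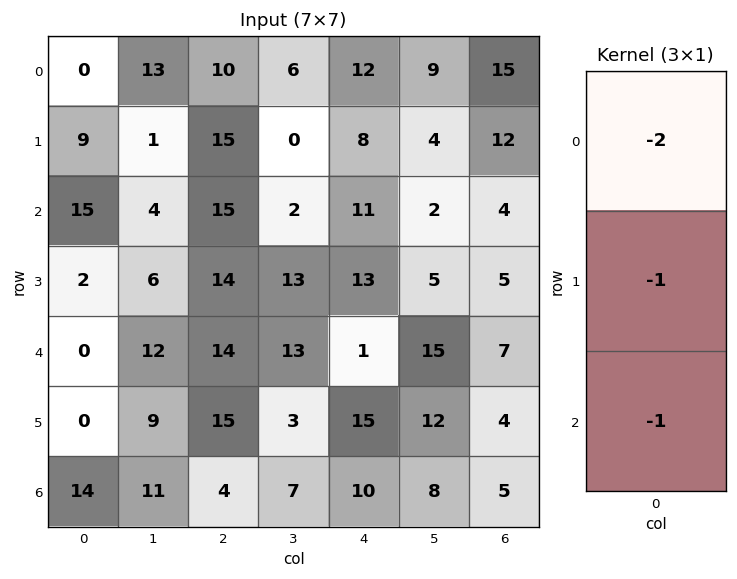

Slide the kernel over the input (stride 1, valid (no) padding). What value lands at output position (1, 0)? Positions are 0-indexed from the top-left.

-35

The receptive field on the input at this output position is [9 / 15 / 2]. Elementwise product with the kernel and sum: 9·-2 + 15·-1 + 2·-1.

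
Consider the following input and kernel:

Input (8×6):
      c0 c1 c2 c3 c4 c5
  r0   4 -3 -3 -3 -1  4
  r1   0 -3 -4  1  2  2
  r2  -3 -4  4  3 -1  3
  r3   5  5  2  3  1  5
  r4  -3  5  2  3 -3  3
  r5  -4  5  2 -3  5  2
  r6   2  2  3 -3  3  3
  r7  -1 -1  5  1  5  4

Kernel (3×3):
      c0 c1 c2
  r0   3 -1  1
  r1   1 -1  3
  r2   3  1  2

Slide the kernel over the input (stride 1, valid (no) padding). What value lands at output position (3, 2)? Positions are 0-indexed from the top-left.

The receptive field on the input at this output position is [2 3 1 / 2 3 -3 / 2 -3 5]. Elementwise product with the kernel and sum: 2·3 + 3·-1 + 1·1 + 2·1 + 3·-1 + -3·3 + 2·3 + -3·1 + 5·2.

7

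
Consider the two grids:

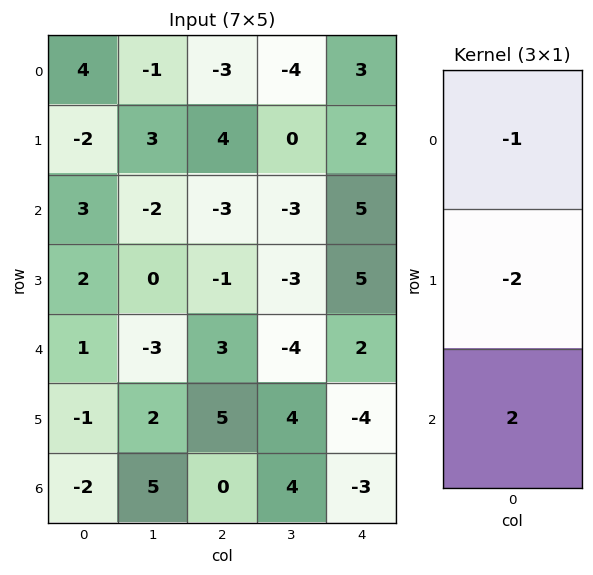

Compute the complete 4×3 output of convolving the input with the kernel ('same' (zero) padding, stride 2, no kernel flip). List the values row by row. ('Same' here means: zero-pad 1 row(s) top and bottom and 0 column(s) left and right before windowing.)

Output[0,0]: The receptive field on the zero-padded input at this output position is [0 / 4 / -2]. Elementwise product with the kernel and sum: 0·-1 + 4·-2 + -2·2.
Output[0,1]: The receptive field on the zero-padded input at this output position is [0 / -3 / 4]. Elementwise product with the kernel and sum: 0·-1 + -3·-2 + 4·2.

-12 14 -2
0 0 -2
-6 5 -17
5 -5 10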